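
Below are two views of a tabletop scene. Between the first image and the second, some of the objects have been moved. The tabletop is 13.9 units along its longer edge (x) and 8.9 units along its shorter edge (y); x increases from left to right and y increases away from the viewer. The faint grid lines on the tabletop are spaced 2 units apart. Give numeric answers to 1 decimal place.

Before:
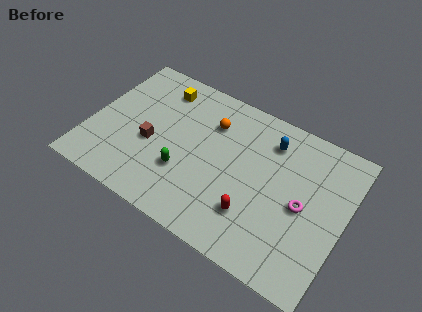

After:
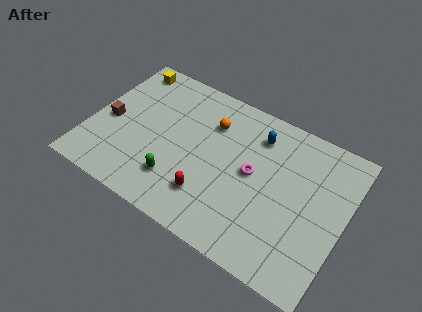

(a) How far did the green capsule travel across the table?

0.8

The green capsule was near (5.4, 2.9) before and (5.1, 2.2) after, so it travelled √(0.3² + 0.7²) ≈ 0.8 units.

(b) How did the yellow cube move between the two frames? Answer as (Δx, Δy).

(-2.0, 0.5)

The yellow cube was at about (3.3, 7.3) and moved to about (1.3, 7.8).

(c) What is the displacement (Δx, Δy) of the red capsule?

(-2.4, -0.2)

The red capsule started near (9.3, 2.4) and ended near (6.9, 2.2).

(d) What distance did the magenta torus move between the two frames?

2.8

The magenta torus was near (11.7, 4.2) before and (8.9, 4.7) after, so it travelled √(2.8² + 0.5²) ≈ 2.8 units.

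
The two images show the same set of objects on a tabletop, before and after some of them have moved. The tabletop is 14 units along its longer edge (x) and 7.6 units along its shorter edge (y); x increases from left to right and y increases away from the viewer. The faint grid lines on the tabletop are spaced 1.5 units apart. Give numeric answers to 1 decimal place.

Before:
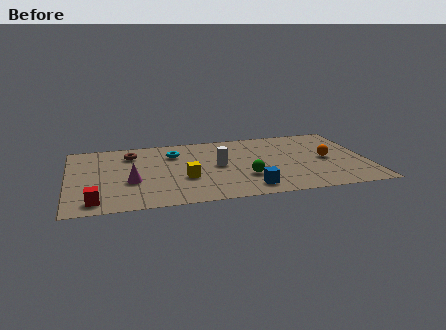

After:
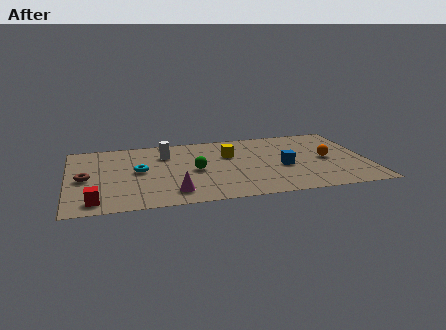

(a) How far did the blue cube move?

2.6

The blue cube was near (8.3, 1.2) before and (10.0, 3.2) after, so it travelled √(1.7² + 2.0²) ≈ 2.6 units.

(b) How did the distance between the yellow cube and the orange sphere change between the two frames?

-2.1

They were about 6.8 units apart before and 4.7 after — 2.1 units closer together.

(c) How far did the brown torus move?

3.2

The brown torus moved from about (3.0, 5.9) to (0.8, 3.6), a distance of √(2.2² + 2.3²) ≈ 3.2.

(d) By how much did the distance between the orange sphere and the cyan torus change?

+1.5

The distance was about 7.3 in the first image and 8.8 in the second, so they moved 1.5 units further apart.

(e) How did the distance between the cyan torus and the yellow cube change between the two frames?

+1.6

They were about 2.8 units apart before and 4.4 after — 1.6 units further apart.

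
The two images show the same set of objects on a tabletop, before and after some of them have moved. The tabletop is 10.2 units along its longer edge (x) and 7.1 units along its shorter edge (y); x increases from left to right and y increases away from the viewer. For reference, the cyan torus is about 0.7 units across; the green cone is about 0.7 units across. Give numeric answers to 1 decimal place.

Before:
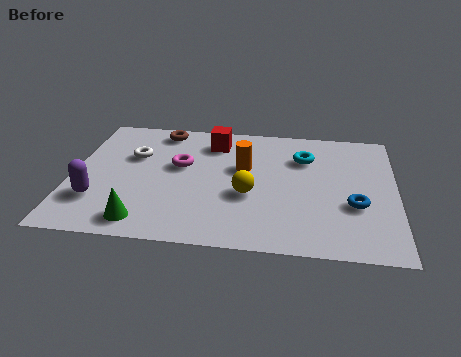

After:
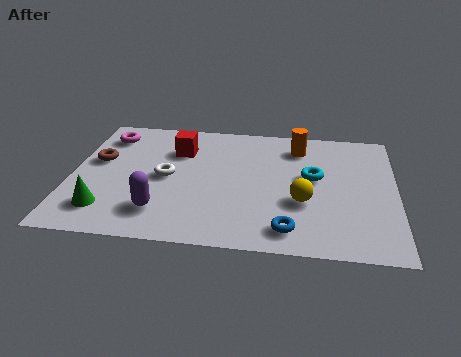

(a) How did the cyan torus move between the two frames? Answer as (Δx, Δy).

(0.3, -1.1)

From the two frames, the cyan torus sits at roughly (7.3, 5.1) before and (7.6, 4.0) after.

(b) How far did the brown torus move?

2.8

From (2.7, 6.2) to (0.8, 4.2), the brown torus covered √(1.9² + 2.0²) ≈ 2.8 units.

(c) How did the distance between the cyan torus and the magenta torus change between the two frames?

+2.8

The distance was about 4.0 in the first image and 6.8 in the second, so they moved 2.8 units further apart.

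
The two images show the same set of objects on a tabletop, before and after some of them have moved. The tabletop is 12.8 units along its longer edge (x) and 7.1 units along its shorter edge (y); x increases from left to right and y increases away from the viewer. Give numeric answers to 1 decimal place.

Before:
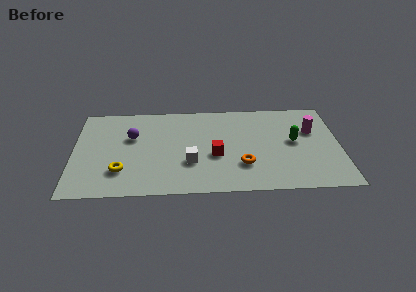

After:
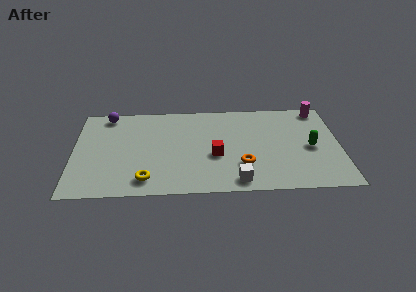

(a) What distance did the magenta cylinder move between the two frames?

1.7

From (11.5, 4.6) to (11.9, 6.3), the magenta cylinder covered √(0.4² + 1.7²) ≈ 1.7 units.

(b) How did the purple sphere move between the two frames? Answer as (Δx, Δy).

(-1.2, 1.8)

The purple sphere started near (2.8, 4.5) and ended near (1.6, 6.3).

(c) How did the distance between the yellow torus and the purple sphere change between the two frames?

+2.8

They were about 2.6 units apart before and 5.4 after — 2.8 units further apart.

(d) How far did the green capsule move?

0.9

From (10.6, 3.8) to (11.4, 3.3), the green capsule covered √(0.8² + 0.5²) ≈ 0.9 units.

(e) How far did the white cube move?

2.7

The white cube moved from about (5.6, 2.4) to (7.8, 0.9), a distance of √(2.2² + 1.5²) ≈ 2.7.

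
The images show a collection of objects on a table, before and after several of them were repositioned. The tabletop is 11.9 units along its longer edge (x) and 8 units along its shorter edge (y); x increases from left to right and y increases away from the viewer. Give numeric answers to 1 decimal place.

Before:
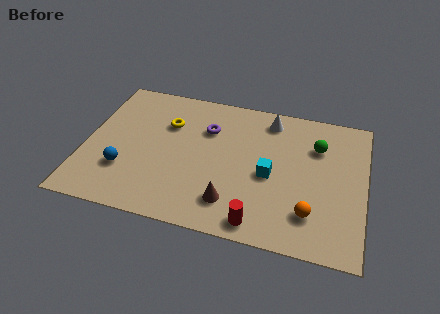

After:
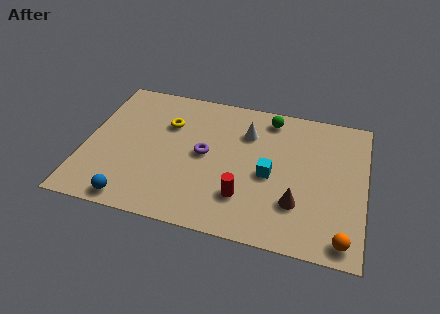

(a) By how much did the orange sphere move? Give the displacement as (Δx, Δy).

(1.4, -1.0)

From the two frames, the orange sphere sits at roughly (9.7, 1.9) before and (11.1, 0.9) after.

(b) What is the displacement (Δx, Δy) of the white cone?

(-0.9, -1.0)

From the two frames, the white cone sits at roughly (7.7, 6.8) before and (6.8, 5.8) after.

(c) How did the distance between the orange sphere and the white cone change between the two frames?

+1.2

Before: roughly 5.3 units apart; after: 6.5. That's 1.2 units further apart.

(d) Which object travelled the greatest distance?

the brown cone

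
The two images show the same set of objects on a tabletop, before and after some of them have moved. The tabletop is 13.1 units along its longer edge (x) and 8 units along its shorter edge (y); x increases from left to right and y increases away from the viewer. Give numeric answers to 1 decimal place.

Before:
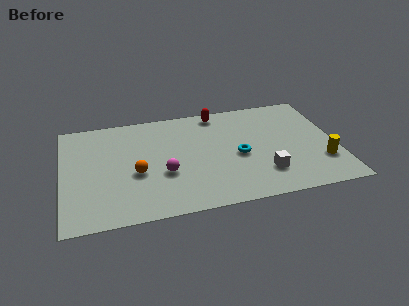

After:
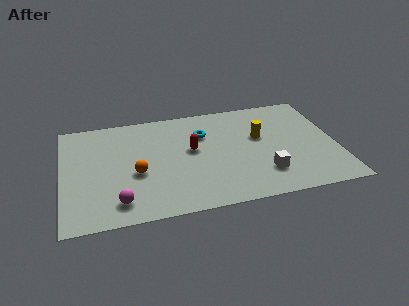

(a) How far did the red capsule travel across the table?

3.0

The red capsule was near (7.6, 7.1) before and (6.2, 4.5) after, so it travelled √(1.4² + 2.6²) ≈ 3.0 units.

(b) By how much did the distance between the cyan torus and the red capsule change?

-2.3

Before: roughly 3.6 units apart; after: 1.3. That's 2.3 units closer together.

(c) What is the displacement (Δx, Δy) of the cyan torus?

(-1.6, 2.0)

The cyan torus started near (8.4, 3.6) and ended near (6.8, 5.6).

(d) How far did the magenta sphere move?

2.7

From (4.8, 3.0) to (2.6, 1.4), the magenta sphere covered √(2.2² + 1.6²) ≈ 2.7 units.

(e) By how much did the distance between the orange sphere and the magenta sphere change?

+0.8

Before: roughly 1.3 units apart; after: 2.1. That's 0.8 units further apart.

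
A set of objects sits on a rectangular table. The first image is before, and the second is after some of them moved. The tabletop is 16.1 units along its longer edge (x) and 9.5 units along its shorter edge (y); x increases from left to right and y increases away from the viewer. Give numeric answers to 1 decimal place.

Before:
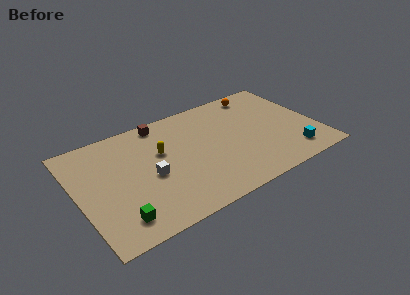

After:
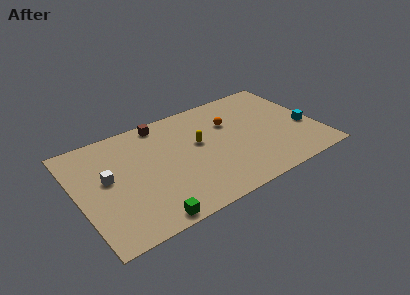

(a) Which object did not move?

the brown cube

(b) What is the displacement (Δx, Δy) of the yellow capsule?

(2.5, -0.4)

The yellow capsule was at about (5.7, 5.9) and moved to about (8.2, 5.5).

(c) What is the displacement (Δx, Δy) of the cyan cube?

(1.3, 2.0)

From the two frames, the cyan cube sits at roughly (14.0, 1.7) before and (15.3, 3.7) after.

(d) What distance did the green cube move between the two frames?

2.0

The green cube moved from about (2.2, 1.7) to (4.0, 0.8), a distance of √(1.8² + 0.9²) ≈ 2.0.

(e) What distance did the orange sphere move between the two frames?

3.1

From (12.9, 8.3) to (10.5, 6.4), the orange sphere covered √(2.4² + 1.9²) ≈ 3.1 units.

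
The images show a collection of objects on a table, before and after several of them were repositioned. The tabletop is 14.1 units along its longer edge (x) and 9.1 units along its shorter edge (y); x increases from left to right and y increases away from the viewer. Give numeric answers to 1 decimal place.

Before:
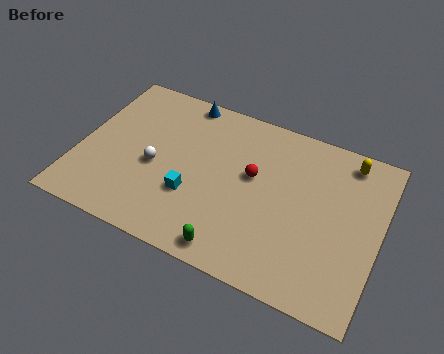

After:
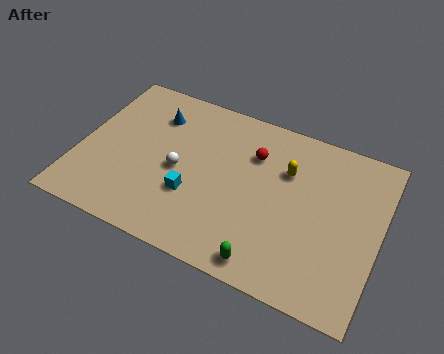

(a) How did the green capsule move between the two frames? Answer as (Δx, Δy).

(1.6, 0.0)

The green capsule started near (7.7, 1.0) and ended near (9.3, 1.0).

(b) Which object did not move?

the cyan cube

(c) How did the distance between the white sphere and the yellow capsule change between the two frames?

-4.2

Before: roughly 9.5 units apart; after: 5.3. That's 4.2 units closer together.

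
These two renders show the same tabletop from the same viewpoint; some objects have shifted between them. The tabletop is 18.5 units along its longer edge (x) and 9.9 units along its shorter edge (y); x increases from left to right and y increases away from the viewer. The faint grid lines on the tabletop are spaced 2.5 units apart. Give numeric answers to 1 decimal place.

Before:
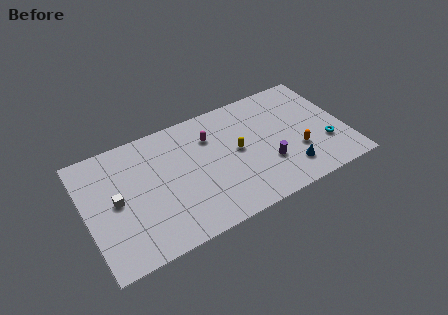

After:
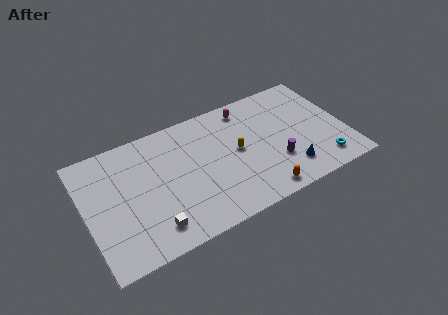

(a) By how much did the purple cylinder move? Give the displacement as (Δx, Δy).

(0.6, -0.1)

The purple cylinder started near (12.7, 3.2) and ended near (13.3, 3.1).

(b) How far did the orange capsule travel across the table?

3.7

The orange capsule was near (14.9, 3.3) before and (11.9, 1.1) after, so it travelled √(3.0² + 2.2²) ≈ 3.7 units.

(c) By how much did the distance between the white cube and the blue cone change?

-2.5

The distance was about 12.3 in the first image and 9.8 in the second, so they moved 2.5 units closer together.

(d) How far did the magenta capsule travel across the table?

3.1

The magenta capsule was near (9.1, 7.2) before and (11.9, 8.5) after, so it travelled √(2.8² + 1.3²) ≈ 3.1 units.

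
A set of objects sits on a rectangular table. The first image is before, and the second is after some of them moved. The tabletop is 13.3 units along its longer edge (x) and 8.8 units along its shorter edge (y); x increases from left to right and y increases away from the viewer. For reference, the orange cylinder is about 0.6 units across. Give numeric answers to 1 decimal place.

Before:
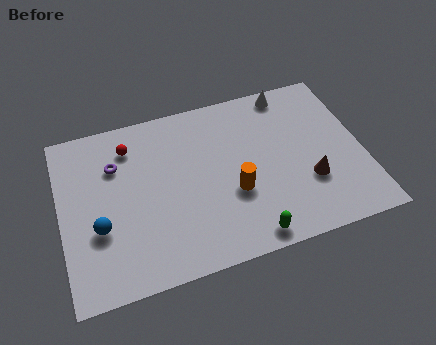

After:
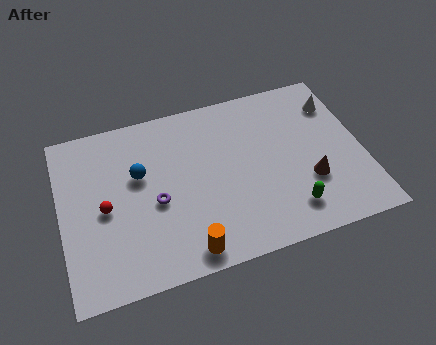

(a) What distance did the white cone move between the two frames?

2.3

The white cone moved from about (10.4, 7.9) to (12.4, 6.7), a distance of √(2.0² + 1.2²) ≈ 2.3.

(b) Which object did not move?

the brown cone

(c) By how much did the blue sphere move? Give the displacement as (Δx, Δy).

(1.9, 2.2)

The blue sphere started near (1.6, 3.2) and ended near (3.5, 5.4).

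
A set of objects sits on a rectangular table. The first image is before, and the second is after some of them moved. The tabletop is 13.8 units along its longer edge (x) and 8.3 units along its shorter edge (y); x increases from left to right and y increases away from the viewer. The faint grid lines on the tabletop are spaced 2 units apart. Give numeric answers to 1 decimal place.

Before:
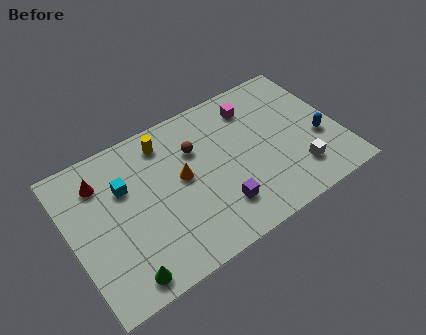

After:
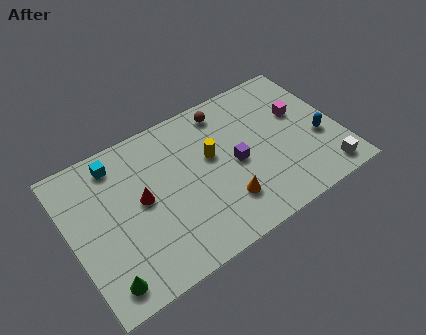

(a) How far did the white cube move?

1.5

The white cube was near (11.3, 1.9) before and (12.6, 1.1) after, so it travelled √(1.3² + 0.8²) ≈ 1.5 units.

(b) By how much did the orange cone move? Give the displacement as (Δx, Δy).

(1.8, -2.4)

The orange cone started near (5.7, 4.5) and ended near (7.5, 2.1).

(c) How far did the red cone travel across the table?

2.7

From (1.8, 6.4) to (3.6, 4.4), the red cone covered √(1.8² + 2.0²) ≈ 2.7 units.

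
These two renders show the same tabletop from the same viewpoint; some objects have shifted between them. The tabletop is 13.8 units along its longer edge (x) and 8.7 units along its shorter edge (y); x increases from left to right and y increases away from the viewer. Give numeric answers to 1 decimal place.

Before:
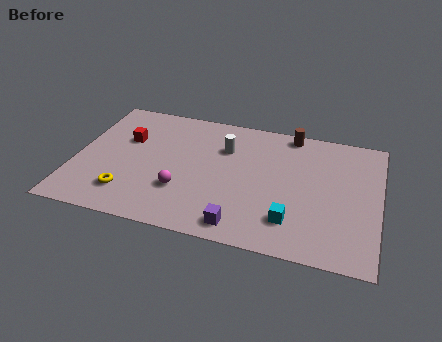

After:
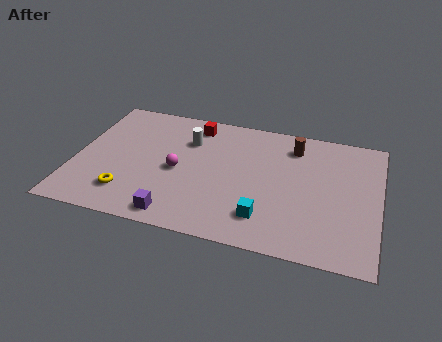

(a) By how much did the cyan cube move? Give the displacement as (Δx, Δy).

(-1.2, -0.1)

From the two frames, the cyan cube sits at roughly (10.0, 2.0) before and (8.8, 1.9) after.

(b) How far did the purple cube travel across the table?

2.9

The purple cube moved from about (7.8, 1.1) to (4.9, 1.0), a distance of √(2.9² + 0.1²) ≈ 2.9.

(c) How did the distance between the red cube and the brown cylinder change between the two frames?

-3.1

Before: roughly 7.7 units apart; after: 4.6. That's 3.1 units closer together.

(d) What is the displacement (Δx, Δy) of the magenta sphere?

(-0.3, 1.3)

From the two frames, the magenta sphere sits at roughly (5.0, 2.7) before and (4.7, 4.0) after.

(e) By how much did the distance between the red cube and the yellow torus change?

+2.4

The distance was about 3.7 in the first image and 6.1 in the second, so they moved 2.4 units further apart.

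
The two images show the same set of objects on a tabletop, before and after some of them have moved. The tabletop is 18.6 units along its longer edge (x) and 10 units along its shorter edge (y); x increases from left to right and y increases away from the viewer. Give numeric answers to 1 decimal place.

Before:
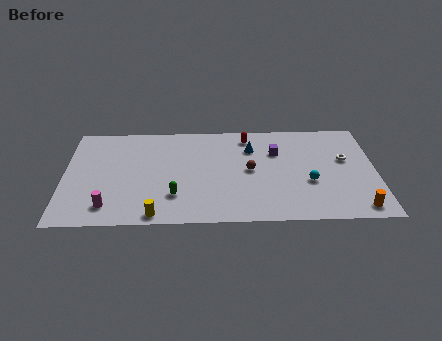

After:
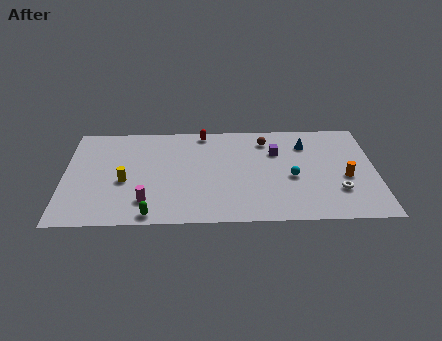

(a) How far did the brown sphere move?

3.2

From (11.1, 5.1) to (12.1, 8.1), the brown sphere covered √(1.0² + 3.0²) ≈ 3.2 units.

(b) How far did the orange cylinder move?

3.1

The orange cylinder moved from about (17.4, 1.2) to (16.8, 4.2), a distance of √(0.6² + 3.0²) ≈ 3.1.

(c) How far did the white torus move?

3.1

From (16.8, 6.0) to (16.3, 2.9), the white torus covered √(0.5² + 3.1²) ≈ 3.1 units.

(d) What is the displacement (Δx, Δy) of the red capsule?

(-2.7, 0.5)

From the two frames, the red capsule sits at roughly (11.0, 8.5) before and (8.3, 9.0) after.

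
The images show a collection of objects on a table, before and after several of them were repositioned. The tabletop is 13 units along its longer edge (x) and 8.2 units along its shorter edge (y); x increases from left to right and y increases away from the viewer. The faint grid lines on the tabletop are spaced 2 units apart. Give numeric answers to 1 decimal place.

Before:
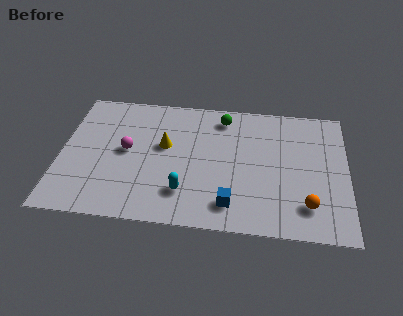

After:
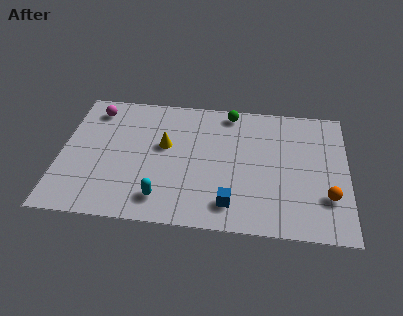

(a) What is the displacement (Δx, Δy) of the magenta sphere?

(-1.6, 2.5)

The magenta sphere started near (3.0, 4.3) and ended near (1.4, 6.8).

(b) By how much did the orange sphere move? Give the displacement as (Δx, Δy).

(0.9, 0.6)

From the two frames, the orange sphere sits at roughly (11.2, 1.8) before and (12.1, 2.4) after.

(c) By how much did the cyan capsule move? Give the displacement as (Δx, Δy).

(-1.0, -0.5)

The cyan capsule was at about (5.7, 2.0) and moved to about (4.7, 1.5).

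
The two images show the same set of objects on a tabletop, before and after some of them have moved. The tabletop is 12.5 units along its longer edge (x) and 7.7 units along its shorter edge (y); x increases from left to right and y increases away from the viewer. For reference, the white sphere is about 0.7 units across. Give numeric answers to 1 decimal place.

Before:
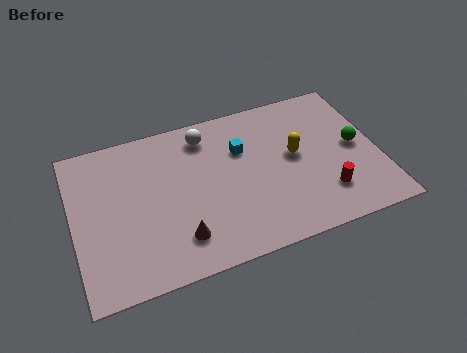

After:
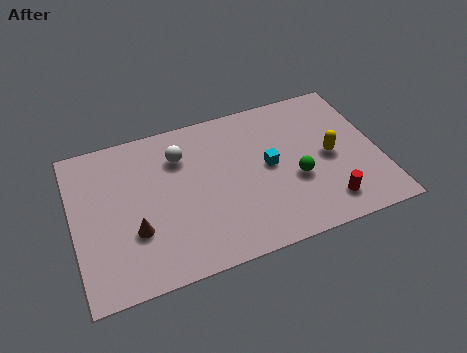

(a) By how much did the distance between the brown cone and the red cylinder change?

+1.8

Before: roughly 6.0 units apart; after: 7.8. That's 1.8 units further apart.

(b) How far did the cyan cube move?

1.6

From (7.0, 5.2) to (8.0, 4.0), the cyan cube covered √(1.0² + 1.2²) ≈ 1.6 units.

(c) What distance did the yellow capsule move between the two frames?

1.5

From (9.1, 4.2) to (10.5, 3.7), the yellow capsule covered √(1.4² + 0.5²) ≈ 1.5 units.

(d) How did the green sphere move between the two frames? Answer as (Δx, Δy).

(-2.6, -0.9)

The green sphere was at about (11.6, 3.9) and moved to about (9.0, 3.0).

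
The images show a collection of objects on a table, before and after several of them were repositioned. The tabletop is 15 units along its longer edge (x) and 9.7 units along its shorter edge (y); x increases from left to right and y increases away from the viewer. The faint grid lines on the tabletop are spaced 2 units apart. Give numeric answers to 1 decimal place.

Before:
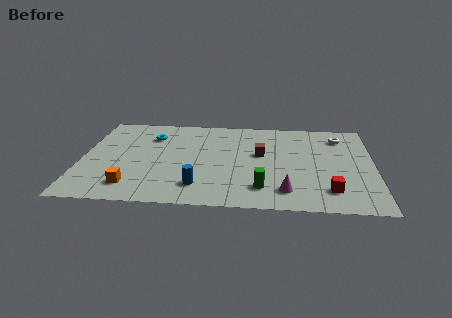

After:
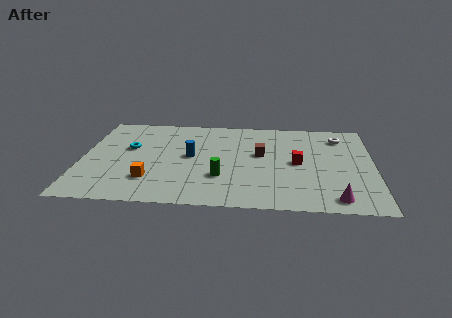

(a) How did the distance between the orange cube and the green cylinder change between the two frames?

-3.0

Before: roughly 6.6 units apart; after: 3.6. That's 3.0 units closer together.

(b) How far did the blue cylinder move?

3.1

The blue cylinder was near (6.1, 2.0) before and (5.6, 5.1) after, so it travelled √(0.5² + 3.1²) ≈ 3.1 units.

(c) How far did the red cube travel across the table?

3.2

From (12.7, 2.0) to (11.1, 4.8), the red cube covered √(1.6² + 2.8²) ≈ 3.2 units.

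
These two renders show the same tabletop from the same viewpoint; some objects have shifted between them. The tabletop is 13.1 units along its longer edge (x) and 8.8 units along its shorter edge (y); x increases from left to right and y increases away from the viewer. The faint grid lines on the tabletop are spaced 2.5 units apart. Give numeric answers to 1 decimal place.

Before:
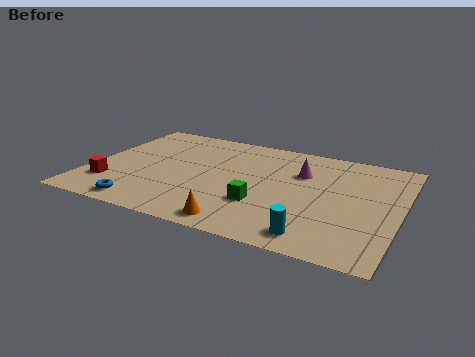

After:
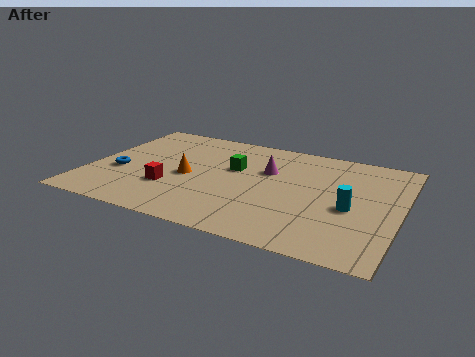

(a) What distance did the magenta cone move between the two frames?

1.4

The magenta cone was near (8.8, 6.0) before and (7.4, 5.7) after, so it travelled √(1.4² + 0.3²) ≈ 1.4 units.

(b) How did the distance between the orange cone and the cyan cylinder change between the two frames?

+3.8

Before: roughly 3.1 units apart; after: 6.9. That's 3.8 units further apart.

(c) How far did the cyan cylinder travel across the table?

2.9

The cyan cylinder moved from about (9.9, 1.2) to (11.1, 3.8), a distance of √(1.2² + 2.6²) ≈ 2.9.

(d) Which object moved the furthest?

the orange cone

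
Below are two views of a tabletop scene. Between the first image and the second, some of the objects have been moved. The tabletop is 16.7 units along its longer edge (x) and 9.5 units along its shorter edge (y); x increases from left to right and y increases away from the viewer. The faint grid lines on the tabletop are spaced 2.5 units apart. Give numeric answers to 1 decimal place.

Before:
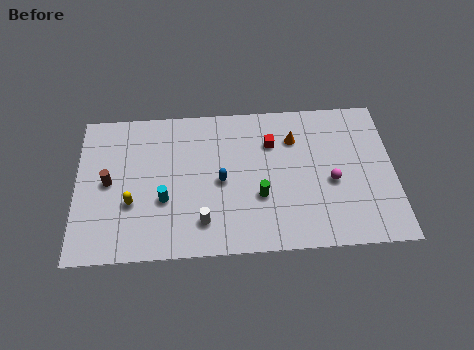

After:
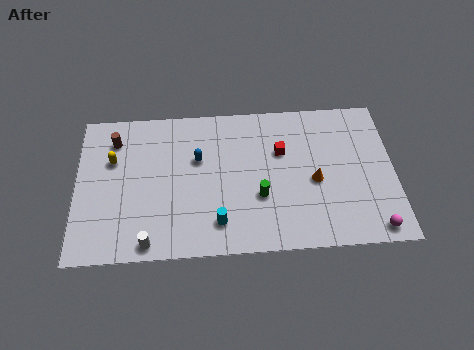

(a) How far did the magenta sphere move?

3.7

The magenta sphere was near (13.4, 4.1) before and (15.5, 1.0) after, so it travelled √(2.1² + 3.1²) ≈ 3.7 units.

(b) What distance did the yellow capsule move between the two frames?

3.0

The yellow capsule was near (2.9, 3.4) before and (1.9, 6.2) after, so it travelled √(1.0² + 2.8²) ≈ 3.0 units.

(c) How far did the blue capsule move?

1.9

From (7.6, 4.5) to (6.4, 6.0), the blue capsule covered √(1.2² + 1.5²) ≈ 1.9 units.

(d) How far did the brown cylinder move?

2.7

The brown cylinder moved from about (1.7, 4.8) to (2.0, 7.5), a distance of √(0.3² + 2.7²) ≈ 2.7.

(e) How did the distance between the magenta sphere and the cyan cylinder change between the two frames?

-0.7

Before: roughly 8.8 units apart; after: 8.1. That's 0.7 units closer together.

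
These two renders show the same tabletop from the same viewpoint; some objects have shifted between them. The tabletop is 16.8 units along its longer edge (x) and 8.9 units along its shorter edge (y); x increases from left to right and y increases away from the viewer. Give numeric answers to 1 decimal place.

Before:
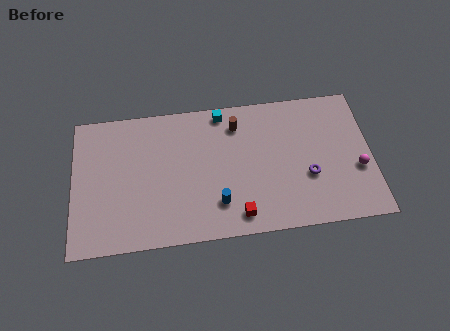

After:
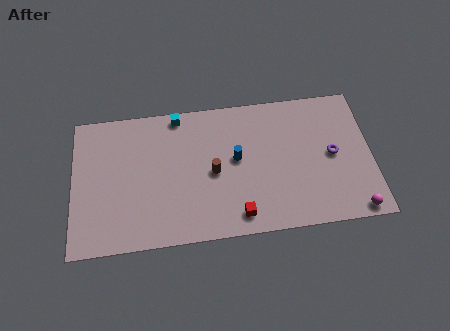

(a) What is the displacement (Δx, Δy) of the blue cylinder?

(1.1, 2.7)

The blue cylinder started near (8.1, 2.2) and ended near (9.2, 4.9).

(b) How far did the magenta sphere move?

2.6

From (16.0, 3.4) to (15.7, 0.8), the magenta sphere covered √(0.3² + 2.6²) ≈ 2.6 units.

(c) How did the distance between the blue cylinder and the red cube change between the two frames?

+2.2

The distance was about 1.4 in the first image and 3.6 in the second, so they moved 2.2 units further apart.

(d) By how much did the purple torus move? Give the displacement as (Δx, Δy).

(1.4, 1.2)

From the two frames, the purple torus sits at roughly (13.2, 3.3) before and (14.6, 4.5) after.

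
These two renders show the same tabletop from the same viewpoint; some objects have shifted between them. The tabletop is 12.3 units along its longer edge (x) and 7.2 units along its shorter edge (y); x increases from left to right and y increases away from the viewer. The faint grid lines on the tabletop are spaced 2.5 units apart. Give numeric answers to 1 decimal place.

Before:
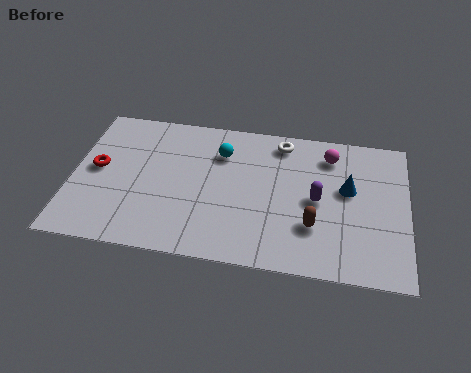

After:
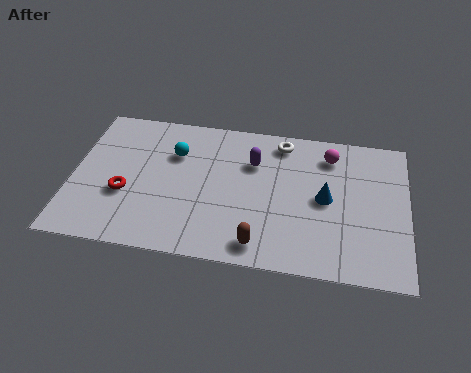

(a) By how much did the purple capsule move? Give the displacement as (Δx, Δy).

(-2.4, 1.5)

The purple capsule was at about (9.0, 3.5) and moved to about (6.6, 5.0).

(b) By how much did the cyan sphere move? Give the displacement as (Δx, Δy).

(-1.7, -0.3)

From the two frames, the cyan sphere sits at roughly (5.4, 5.3) before and (3.7, 5.0) after.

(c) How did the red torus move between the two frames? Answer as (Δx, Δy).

(1.1, -1.1)

The red torus was at about (0.9, 3.8) and moved to about (2.0, 2.7).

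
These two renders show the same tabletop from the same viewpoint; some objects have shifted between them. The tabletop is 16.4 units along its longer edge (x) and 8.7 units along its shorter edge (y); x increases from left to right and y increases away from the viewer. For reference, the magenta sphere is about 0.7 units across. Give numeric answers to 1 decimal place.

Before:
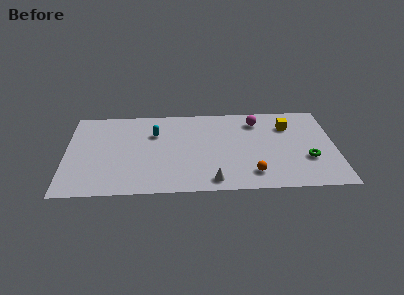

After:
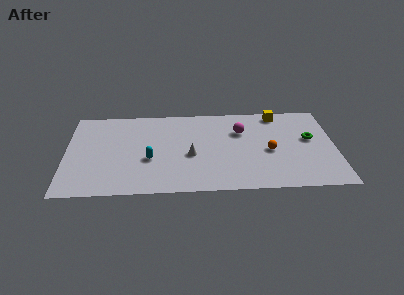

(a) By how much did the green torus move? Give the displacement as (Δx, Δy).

(0.2, 2.0)

From the two frames, the green torus sits at roughly (14.7, 3.0) before and (14.9, 5.0) after.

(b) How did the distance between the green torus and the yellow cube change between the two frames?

-0.3

The distance was about 3.6 in the first image and 3.3 in the second, so they moved 0.3 units closer together.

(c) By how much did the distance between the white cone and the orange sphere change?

+2.3

Before: roughly 2.5 units apart; after: 4.8. That's 2.3 units further apart.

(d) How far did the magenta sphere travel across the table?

1.4

From (11.7, 7.0) to (10.7, 6.0), the magenta sphere covered √(1.0² + 1.0²) ≈ 1.4 units.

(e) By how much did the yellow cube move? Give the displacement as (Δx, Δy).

(-0.6, 1.3)

The yellow cube started near (13.6, 6.4) and ended near (13.0, 7.7).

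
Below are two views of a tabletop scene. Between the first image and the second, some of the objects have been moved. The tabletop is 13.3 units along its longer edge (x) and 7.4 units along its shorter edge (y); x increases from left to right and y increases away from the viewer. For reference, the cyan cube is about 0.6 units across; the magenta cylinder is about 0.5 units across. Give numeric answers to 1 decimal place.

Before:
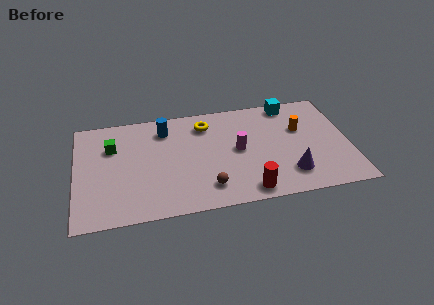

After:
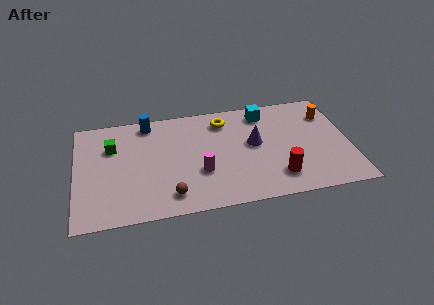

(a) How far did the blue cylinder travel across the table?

1.0

The blue cylinder was near (4.4, 5.9) before and (3.6, 6.5) after, so it travelled √(0.8² + 0.6²) ≈ 1.0 units.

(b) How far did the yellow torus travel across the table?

0.9

The yellow torus was near (6.4, 5.9) before and (7.3, 6.0) after, so it travelled √(0.9² + 0.1²) ≈ 0.9 units.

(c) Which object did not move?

the green cube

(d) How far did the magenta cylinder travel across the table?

2.2

The magenta cylinder was near (7.9, 3.8) before and (6.0, 2.6) after, so it travelled √(1.9² + 1.2²) ≈ 2.2 units.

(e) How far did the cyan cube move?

1.4

The cyan cube moved from about (10.6, 6.6) to (9.3, 6.2), a distance of √(1.3² + 0.4²) ≈ 1.4.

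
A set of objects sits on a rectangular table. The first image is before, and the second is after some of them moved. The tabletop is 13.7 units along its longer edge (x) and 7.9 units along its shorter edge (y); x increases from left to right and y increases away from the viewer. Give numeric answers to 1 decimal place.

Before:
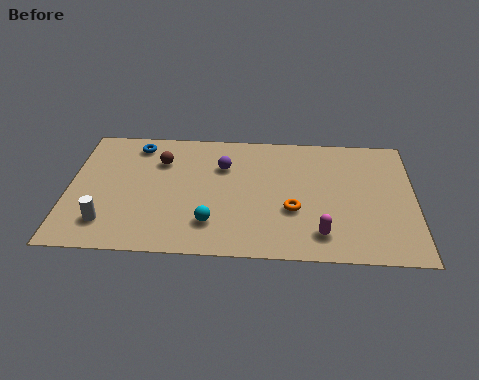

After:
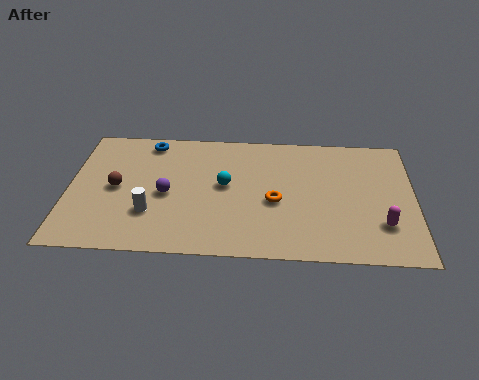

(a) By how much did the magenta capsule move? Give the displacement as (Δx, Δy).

(2.4, 0.7)

From the two frames, the magenta capsule sits at roughly (10.0, 1.5) before and (12.4, 2.2) after.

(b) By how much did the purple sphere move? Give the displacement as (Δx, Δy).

(-2.2, -1.9)

From the two frames, the purple sphere sits at roughly (6.1, 5.5) before and (3.9, 3.6) after.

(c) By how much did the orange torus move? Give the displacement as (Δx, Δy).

(-0.7, 0.5)

From the two frames, the orange torus sits at roughly (8.9, 2.9) before and (8.2, 3.4) after.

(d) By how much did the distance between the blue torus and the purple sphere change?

-0.3

The distance was about 3.7 in the first image and 3.4 in the second, so they moved 0.3 units closer together.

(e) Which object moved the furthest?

the purple sphere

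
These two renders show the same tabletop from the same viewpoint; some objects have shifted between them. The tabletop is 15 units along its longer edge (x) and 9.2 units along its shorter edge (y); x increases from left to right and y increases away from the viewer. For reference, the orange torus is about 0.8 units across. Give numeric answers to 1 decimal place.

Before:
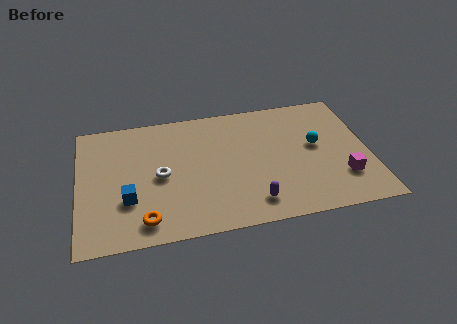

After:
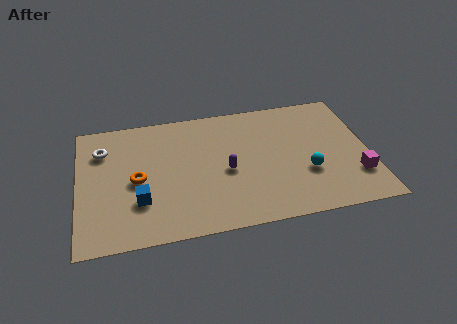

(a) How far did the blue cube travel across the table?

0.6

From (2.5, 3.0) to (3.1, 2.8), the blue cube covered √(0.6² + 0.2²) ≈ 0.6 units.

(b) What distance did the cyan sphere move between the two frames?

2.0

From (12.3, 5.1) to (11.7, 3.2), the cyan sphere covered √(0.6² + 1.9²) ≈ 2.0 units.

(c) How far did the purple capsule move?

2.8

The purple capsule moved from about (8.8, 1.6) to (7.6, 4.1), a distance of √(1.2² + 2.5²) ≈ 2.8.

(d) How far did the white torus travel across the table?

3.8

The white torus was near (4.2, 4.4) before and (1.3, 6.8) after, so it travelled √(2.9² + 2.4²) ≈ 3.8 units.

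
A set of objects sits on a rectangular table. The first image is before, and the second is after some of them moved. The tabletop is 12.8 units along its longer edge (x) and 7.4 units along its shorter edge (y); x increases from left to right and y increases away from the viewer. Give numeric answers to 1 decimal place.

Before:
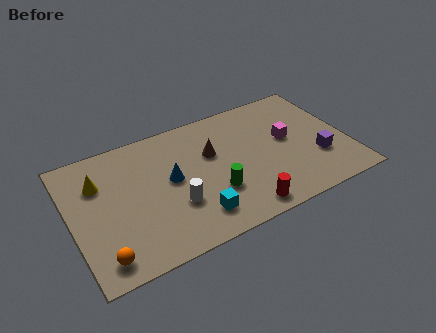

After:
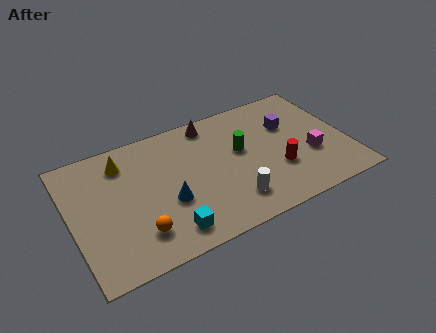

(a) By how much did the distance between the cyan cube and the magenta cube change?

+1.7

They were about 5.4 units apart before and 7.1 after — 1.7 units further apart.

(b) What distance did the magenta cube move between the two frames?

1.7

The magenta cube moved from about (10.1, 4.1) to (11.0, 2.7), a distance of √(0.9² + 1.4²) ≈ 1.7.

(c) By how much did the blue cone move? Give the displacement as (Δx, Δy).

(-0.3, -1.2)

The blue cone was at about (4.6, 4.0) and moved to about (4.3, 2.8).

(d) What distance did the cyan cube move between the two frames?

1.3

From (5.4, 1.5) to (4.1, 1.2), the cyan cube covered √(1.3² + 0.3²) ≈ 1.3 units.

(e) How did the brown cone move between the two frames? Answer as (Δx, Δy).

(0.2, 1.8)

The brown cone started near (6.6, 4.7) and ended near (6.8, 6.5).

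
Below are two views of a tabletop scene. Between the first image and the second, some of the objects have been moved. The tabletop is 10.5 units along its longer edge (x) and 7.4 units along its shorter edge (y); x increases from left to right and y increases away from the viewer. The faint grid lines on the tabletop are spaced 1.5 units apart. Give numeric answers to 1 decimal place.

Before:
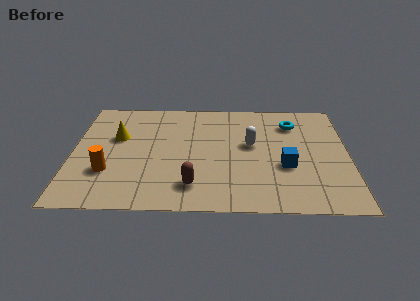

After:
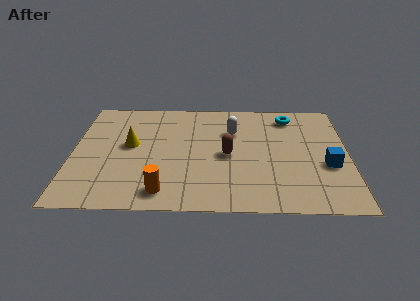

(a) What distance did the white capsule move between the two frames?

1.1

The white capsule moved from about (6.8, 4.2) to (6.1, 5.1), a distance of √(0.7² + 0.9²) ≈ 1.1.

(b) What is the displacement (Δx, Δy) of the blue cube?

(1.6, 0.1)

From the two frames, the blue cube sits at roughly (8.1, 2.8) before and (9.7, 2.9) after.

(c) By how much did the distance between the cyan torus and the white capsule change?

+0.3

Before: roughly 2.2 units apart; after: 2.5. That's 0.3 units further apart.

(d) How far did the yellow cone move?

0.7

From (1.7, 4.6) to (2.2, 4.1), the yellow cone covered √(0.5² + 0.5²) ≈ 0.7 units.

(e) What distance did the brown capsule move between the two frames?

2.4

From (4.6, 1.5) to (5.9, 3.5), the brown capsule covered √(1.3² + 2.0²) ≈ 2.4 units.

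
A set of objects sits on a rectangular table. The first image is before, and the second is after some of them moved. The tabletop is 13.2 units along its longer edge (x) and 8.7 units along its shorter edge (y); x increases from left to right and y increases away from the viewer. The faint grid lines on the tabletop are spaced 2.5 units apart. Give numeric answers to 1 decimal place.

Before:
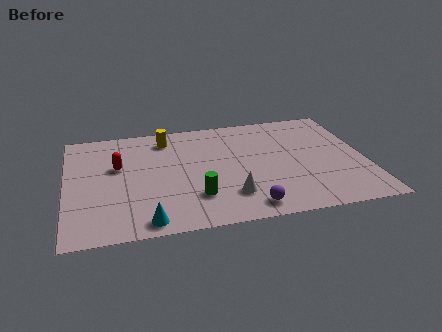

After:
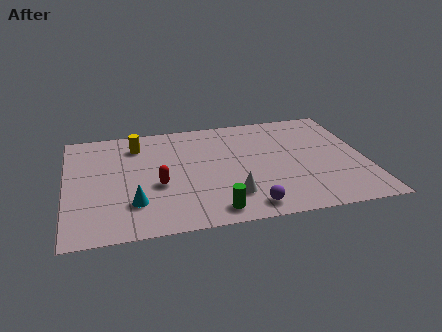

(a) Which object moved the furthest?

the red capsule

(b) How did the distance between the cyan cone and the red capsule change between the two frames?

-2.9

Before: roughly 4.5 units apart; after: 1.6. That's 2.9 units closer together.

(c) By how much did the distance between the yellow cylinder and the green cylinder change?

+1.6

They were about 5.0 units apart before and 6.6 after — 1.6 units further apart.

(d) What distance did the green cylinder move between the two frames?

1.4

The green cylinder moved from about (5.6, 2.3) to (6.3, 1.1), a distance of √(0.7² + 1.2²) ≈ 1.4.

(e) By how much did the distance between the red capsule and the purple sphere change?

-2.4

The distance was about 6.9 in the first image and 4.5 in the second, so they moved 2.4 units closer together.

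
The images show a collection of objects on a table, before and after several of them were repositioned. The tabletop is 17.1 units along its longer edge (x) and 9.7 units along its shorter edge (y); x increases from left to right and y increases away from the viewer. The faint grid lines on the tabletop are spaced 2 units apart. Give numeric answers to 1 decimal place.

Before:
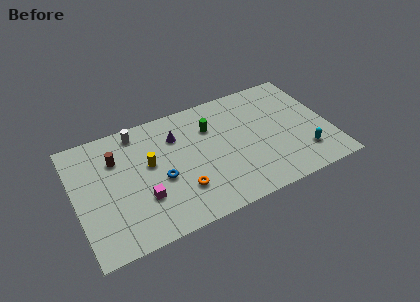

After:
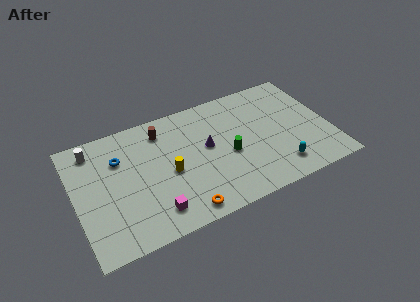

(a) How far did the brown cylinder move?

3.4

The brown cylinder was near (2.9, 6.9) before and (6.1, 7.9) after, so it travelled √(3.2² + 1.0²) ≈ 3.4 units.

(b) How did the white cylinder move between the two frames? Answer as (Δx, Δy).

(-3.0, -0.3)

The white cylinder started near (4.5, 8.5) and ended near (1.5, 8.2).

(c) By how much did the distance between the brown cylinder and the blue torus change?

-0.7

Before: roughly 3.9 units apart; after: 3.2. That's 0.7 units closer together.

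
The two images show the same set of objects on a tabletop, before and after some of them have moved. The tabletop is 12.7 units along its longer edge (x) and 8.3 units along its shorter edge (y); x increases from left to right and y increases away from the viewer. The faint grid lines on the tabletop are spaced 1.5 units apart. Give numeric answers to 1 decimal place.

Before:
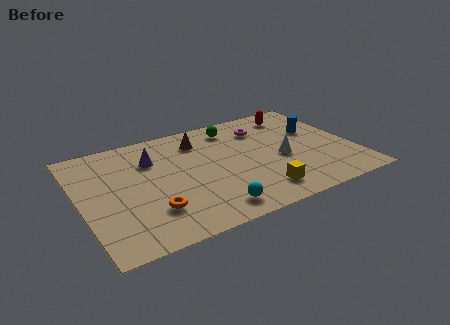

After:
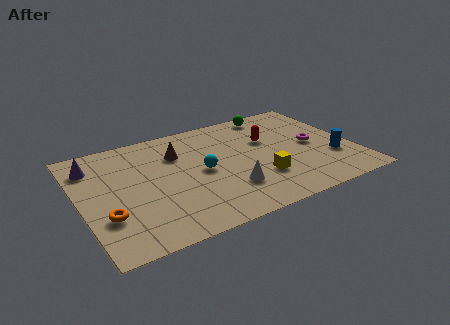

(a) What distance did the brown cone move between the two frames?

1.3

The brown cone moved from about (5.8, 6.5) to (4.7, 5.9), a distance of √(1.1² + 0.6²) ≈ 1.3.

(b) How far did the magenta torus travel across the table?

3.0

From (8.8, 6.3) to (10.9, 4.1), the magenta torus covered √(2.1² + 2.2²) ≈ 3.0 units.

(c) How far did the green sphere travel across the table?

2.1

The green sphere was near (7.5, 6.9) before and (9.5, 7.4) after, so it travelled √(2.0² + 0.5²) ≈ 2.1 units.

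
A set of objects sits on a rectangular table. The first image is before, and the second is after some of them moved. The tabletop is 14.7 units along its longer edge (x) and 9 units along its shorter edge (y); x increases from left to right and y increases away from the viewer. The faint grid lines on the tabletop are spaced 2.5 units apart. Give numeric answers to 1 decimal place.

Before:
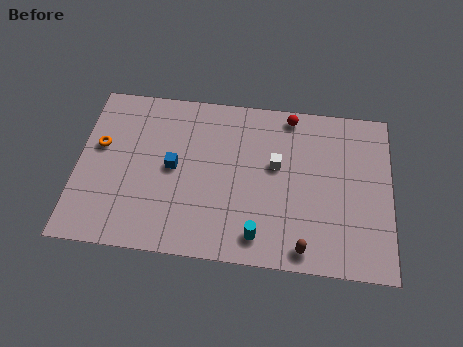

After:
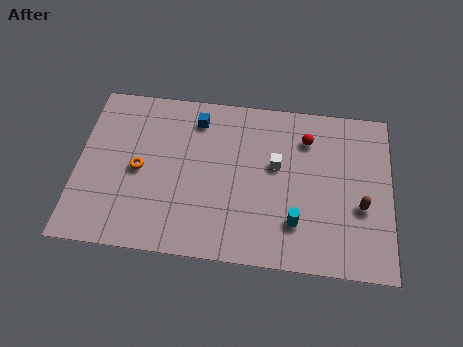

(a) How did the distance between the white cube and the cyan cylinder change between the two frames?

-0.8

Before: roughly 4.0 units apart; after: 3.2. That's 0.8 units closer together.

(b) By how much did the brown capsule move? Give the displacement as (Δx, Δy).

(2.6, 2.5)

The brown capsule was at about (10.7, 1.0) and moved to about (13.3, 3.5).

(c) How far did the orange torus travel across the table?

2.2

The orange torus was near (1.0, 5.4) before and (2.9, 4.3) after, so it travelled √(1.9² + 1.1²) ≈ 2.2 units.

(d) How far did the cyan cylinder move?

1.9

The cyan cylinder moved from about (8.6, 1.4) to (10.3, 2.3), a distance of √(1.7² + 0.9²) ≈ 1.9.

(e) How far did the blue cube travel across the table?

3.0

The blue cube moved from about (4.5, 4.6) to (5.5, 7.4), a distance of √(1.0² + 2.8²) ≈ 3.0.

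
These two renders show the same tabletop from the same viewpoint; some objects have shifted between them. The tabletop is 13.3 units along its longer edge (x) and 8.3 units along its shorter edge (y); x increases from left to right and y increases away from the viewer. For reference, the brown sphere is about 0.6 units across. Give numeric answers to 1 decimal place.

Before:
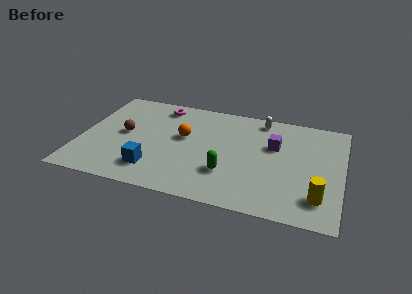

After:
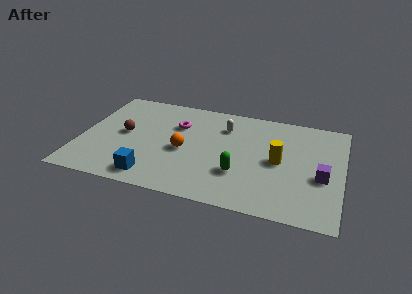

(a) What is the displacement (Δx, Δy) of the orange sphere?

(0.1, -1.1)

The orange sphere started near (5.2, 4.8) and ended near (5.3, 3.7).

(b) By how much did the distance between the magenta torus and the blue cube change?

-0.7

Before: roughly 5.3 units apart; after: 4.6. That's 0.7 units closer together.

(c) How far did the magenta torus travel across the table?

1.7

From (3.8, 7.1) to (4.8, 5.7), the magenta torus covered √(1.0² + 1.4²) ≈ 1.7 units.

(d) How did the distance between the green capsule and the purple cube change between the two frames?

+0.6

They were about 3.6 units apart before and 4.2 after — 0.6 units further apart.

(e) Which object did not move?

the brown sphere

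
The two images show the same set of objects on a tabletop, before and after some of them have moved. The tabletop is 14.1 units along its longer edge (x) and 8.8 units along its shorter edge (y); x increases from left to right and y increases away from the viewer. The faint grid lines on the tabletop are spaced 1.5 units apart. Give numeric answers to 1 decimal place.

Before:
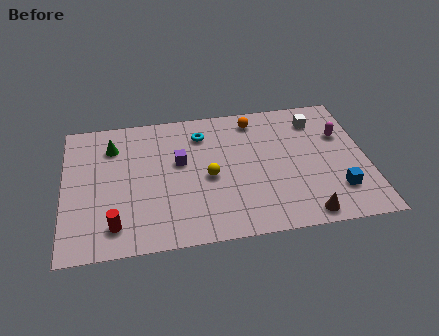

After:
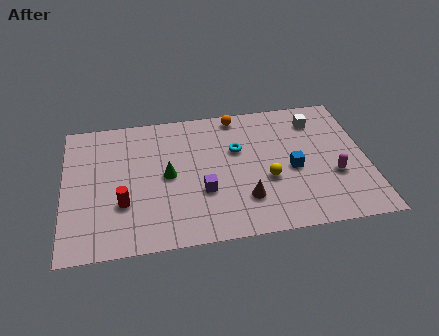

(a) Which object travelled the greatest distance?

the green cone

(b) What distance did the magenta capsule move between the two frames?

2.6

The magenta capsule moved from about (13.0, 5.8) to (12.5, 3.2), a distance of √(0.5² + 2.6²) ≈ 2.6.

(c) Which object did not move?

the white cube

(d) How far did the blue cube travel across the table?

2.6

The blue cube was near (12.6, 2.2) before and (10.6, 3.9) after, so it travelled √(2.0² + 1.7²) ≈ 2.6 units.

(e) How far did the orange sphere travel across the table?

0.9

The orange sphere moved from about (9.0, 7.5) to (8.2, 7.9), a distance of √(0.8² + 0.4²) ≈ 0.9.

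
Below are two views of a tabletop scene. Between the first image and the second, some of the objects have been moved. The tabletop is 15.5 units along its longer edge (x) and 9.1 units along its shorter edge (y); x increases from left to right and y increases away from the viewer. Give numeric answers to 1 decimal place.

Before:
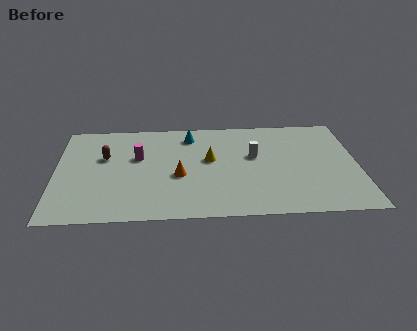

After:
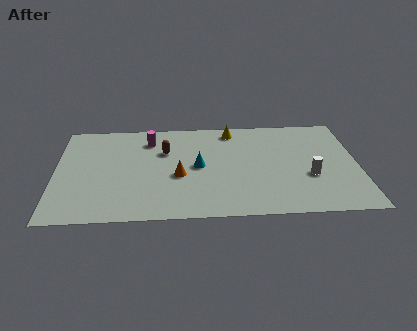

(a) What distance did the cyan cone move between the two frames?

2.9

From (6.9, 7.5) to (7.3, 4.6), the cyan cone covered √(0.4² + 2.9²) ≈ 2.9 units.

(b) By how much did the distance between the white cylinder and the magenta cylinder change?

+3.0

The distance was about 6.0 in the first image and 9.0 in the second, so they moved 3.0 units further apart.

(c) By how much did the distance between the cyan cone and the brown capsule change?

-2.5

The distance was about 4.8 in the first image and 2.3 in the second, so they moved 2.5 units closer together.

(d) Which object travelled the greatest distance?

the white cylinder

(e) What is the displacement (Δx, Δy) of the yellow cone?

(1.2, 2.7)

From the two frames, the yellow cone sits at roughly (7.9, 5.2) before and (9.1, 7.9) after.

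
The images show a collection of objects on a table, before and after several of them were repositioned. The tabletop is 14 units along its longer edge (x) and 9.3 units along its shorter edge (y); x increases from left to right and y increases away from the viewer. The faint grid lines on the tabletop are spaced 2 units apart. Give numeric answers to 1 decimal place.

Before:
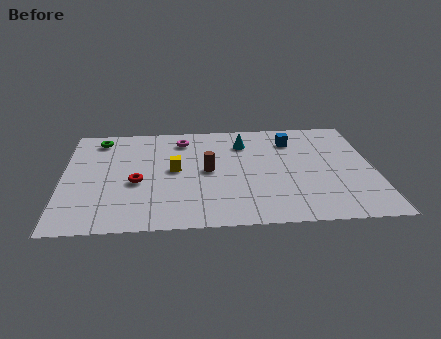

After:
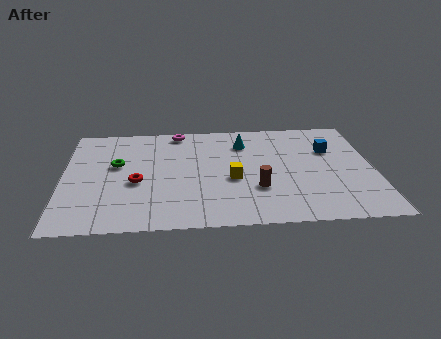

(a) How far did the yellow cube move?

2.8

The yellow cube moved from about (5.0, 4.9) to (7.6, 3.9), a distance of √(2.6² + 1.0²) ≈ 2.8.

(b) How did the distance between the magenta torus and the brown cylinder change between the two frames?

+3.3

Before: roughly 3.1 units apart; after: 6.4. That's 3.3 units further apart.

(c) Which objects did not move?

the cyan cone and the red torus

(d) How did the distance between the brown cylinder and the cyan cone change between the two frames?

+1.2

Before: roughly 2.9 units apart; after: 4.1. That's 1.2 units further apart.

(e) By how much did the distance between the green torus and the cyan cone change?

-0.6

The distance was about 6.6 in the first image and 6.0 in the second, so they moved 0.6 units closer together.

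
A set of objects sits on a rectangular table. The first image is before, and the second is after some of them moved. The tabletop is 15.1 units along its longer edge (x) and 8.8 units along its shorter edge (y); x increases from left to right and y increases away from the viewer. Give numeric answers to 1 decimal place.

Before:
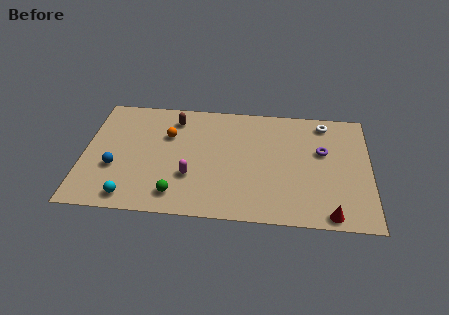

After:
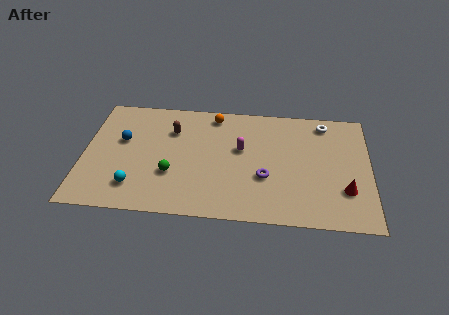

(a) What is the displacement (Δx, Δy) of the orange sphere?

(2.4, 1.8)

The orange sphere was at about (4.4, 5.9) and moved to about (6.8, 7.7).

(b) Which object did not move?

the white torus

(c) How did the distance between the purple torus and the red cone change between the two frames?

-0.4

Before: roughly 4.6 units apart; after: 4.2. That's 0.4 units closer together.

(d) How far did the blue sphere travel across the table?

2.1

From (1.7, 3.2) to (2.0, 5.3), the blue sphere covered √(0.3² + 2.1²) ≈ 2.1 units.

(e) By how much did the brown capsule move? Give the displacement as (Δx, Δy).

(-0.1, -0.9)

The brown capsule was at about (4.7, 7.2) and moved to about (4.6, 6.3).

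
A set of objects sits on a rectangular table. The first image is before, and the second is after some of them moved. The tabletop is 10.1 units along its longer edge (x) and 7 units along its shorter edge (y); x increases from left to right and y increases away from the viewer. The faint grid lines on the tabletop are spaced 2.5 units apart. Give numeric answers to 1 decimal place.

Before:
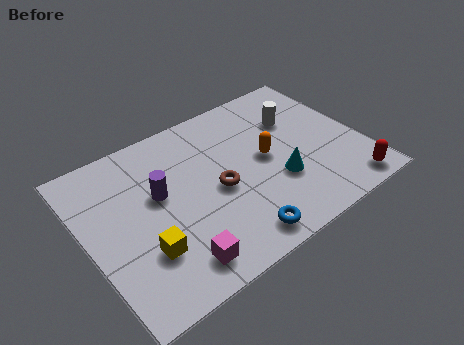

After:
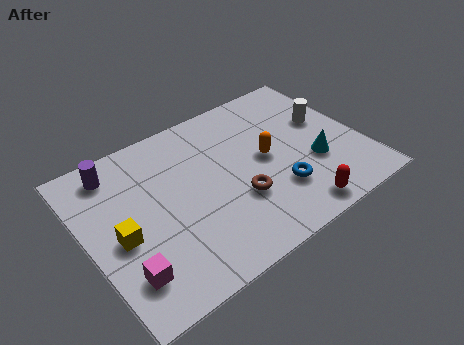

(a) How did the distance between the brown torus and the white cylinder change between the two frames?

+0.4

They were about 3.7 units apart before and 4.1 after — 0.4 units further apart.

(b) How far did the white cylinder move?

1.2

The white cylinder moved from about (8.0, 4.8) to (9.0, 4.2), a distance of √(1.0² + 0.6²) ≈ 1.2.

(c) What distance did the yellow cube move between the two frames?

1.2

The yellow cube was near (1.8, 2.1) before and (1.1, 3.1) after, so it travelled √(0.7² + 1.0²) ≈ 1.2 units.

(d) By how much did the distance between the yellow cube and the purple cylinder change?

+0.6

Before: roughly 2.2 units apart; after: 2.8. That's 0.6 units further apart.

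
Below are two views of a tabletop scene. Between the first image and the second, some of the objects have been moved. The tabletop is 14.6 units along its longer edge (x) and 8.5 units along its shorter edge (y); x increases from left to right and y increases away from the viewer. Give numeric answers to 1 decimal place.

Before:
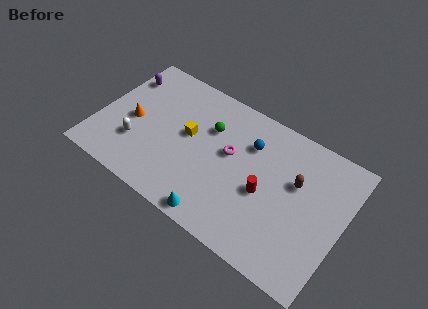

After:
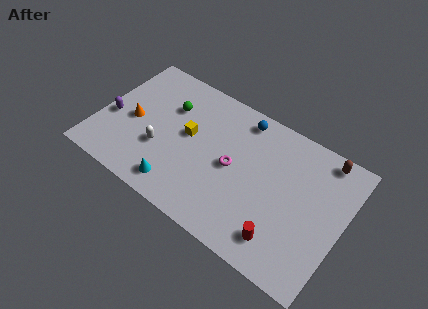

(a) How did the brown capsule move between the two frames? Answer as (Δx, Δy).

(1.3, 2.3)

From the two frames, the brown capsule sits at roughly (11.7, 5.3) before and (13.0, 7.6) after.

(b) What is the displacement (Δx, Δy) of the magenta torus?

(0.3, -0.7)

The magenta torus started near (7.8, 4.9) and ended near (8.1, 4.2).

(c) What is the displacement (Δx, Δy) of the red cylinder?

(1.4, -2.1)

The red cylinder started near (10.1, 3.7) and ended near (11.5, 1.6).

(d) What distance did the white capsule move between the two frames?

1.5

The white capsule moved from about (2.5, 2.6) to (3.9, 3.0), a distance of √(1.4² + 0.4²) ≈ 1.5.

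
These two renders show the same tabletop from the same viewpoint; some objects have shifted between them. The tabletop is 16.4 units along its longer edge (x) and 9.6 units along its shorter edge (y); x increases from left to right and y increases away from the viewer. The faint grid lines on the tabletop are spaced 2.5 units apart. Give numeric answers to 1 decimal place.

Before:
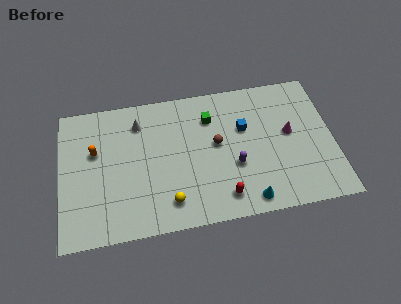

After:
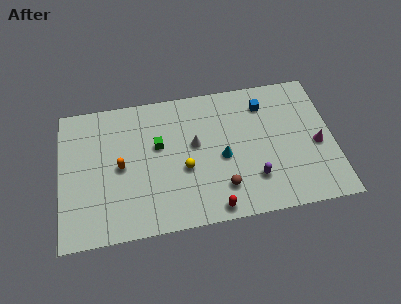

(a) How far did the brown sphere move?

3.1

From (9.4, 5.3) to (9.6, 2.2), the brown sphere covered √(0.2² + 3.1²) ≈ 3.1 units.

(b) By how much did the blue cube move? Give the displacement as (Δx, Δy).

(1.3, 1.5)

From the two frames, the blue cube sits at roughly (11.1, 6.1) before and (12.4, 7.6) after.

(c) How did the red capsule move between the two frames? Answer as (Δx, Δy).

(-0.6, -0.7)

From the two frames, the red capsule sits at roughly (9.6, 1.6) before and (9.0, 0.9) after.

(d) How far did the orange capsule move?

2.0

The orange capsule moved from about (2.1, 6.0) to (3.6, 4.7), a distance of √(1.5² + 1.3²) ≈ 2.0.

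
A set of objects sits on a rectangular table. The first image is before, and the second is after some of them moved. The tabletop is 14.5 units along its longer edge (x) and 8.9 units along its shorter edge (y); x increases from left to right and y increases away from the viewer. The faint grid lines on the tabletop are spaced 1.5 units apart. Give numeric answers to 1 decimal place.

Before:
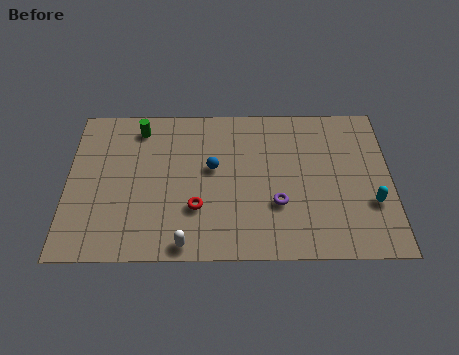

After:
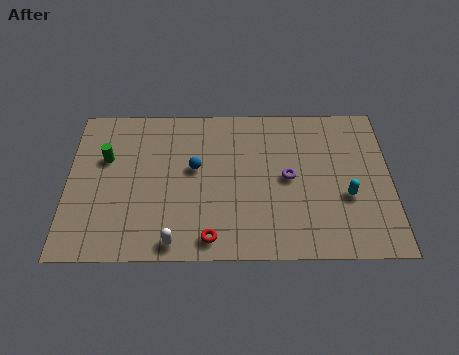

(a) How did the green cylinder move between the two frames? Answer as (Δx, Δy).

(-1.5, -1.8)

From the two frames, the green cylinder sits at roughly (3.2, 7.5) before and (1.7, 5.7) after.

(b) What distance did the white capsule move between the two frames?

0.5

From (5.3, 0.8) to (4.8, 0.9), the white capsule covered √(0.5² + 0.1²) ≈ 0.5 units.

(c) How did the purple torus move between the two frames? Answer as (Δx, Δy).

(0.5, 1.5)

The purple torus started near (9.4, 3.0) and ended near (9.9, 4.5).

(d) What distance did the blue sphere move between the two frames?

0.8

The blue sphere was near (6.5, 5.1) before and (5.7, 5.1) after, so it travelled √(0.8² + 0.0²) ≈ 0.8 units.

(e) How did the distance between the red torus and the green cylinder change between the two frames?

+1.2

They were about 5.4 units apart before and 6.6 after — 1.2 units further apart.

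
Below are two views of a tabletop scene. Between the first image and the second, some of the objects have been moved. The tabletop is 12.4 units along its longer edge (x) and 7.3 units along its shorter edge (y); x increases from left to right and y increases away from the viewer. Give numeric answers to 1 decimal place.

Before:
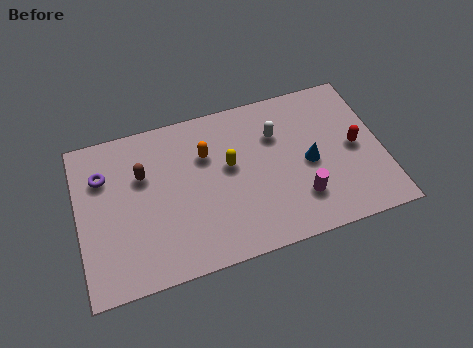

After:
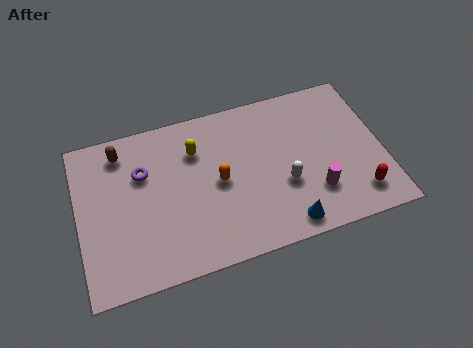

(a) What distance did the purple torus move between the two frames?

1.6

From (1.1, 5.2) to (2.7, 4.9), the purple torus covered √(1.6² + 0.3²) ≈ 1.6 units.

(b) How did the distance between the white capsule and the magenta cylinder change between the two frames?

-1.9

They were about 3.3 units apart before and 1.4 after — 1.9 units closer together.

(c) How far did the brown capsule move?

1.5

The brown capsule was near (2.7, 4.8) before and (1.9, 6.1) after, so it travelled √(0.8² + 1.3²) ≈ 1.5 units.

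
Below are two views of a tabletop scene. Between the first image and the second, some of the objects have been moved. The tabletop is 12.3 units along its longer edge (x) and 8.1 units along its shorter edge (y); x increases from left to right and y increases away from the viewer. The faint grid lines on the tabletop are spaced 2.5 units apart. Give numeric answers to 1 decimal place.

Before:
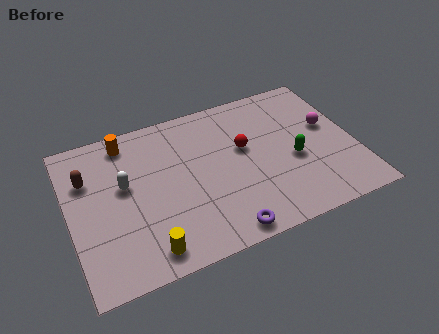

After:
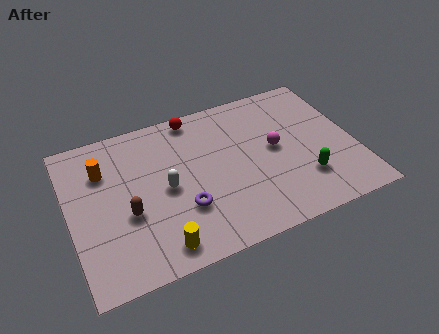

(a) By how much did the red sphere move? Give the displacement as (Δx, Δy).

(-1.9, 2.5)

From the two frames, the red sphere sits at roughly (7.6, 4.8) before and (5.7, 7.3) after.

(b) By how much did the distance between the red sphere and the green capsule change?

+4.2

They were about 2.4 units apart before and 6.6 after — 4.2 units further apart.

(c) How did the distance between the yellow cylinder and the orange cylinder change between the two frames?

-0.8

The distance was about 5.9 in the first image and 5.1 in the second, so they moved 0.8 units closer together.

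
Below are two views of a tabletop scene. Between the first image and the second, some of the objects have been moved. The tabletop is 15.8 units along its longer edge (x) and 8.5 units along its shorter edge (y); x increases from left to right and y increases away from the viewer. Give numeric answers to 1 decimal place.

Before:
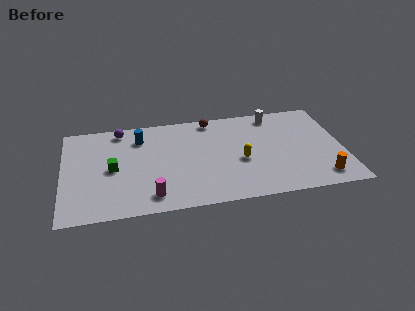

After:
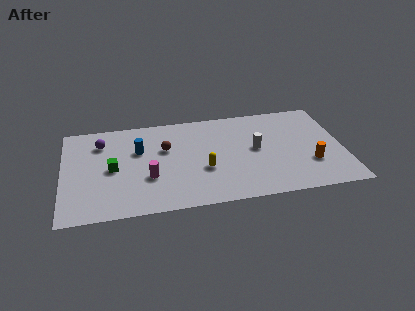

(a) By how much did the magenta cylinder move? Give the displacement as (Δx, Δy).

(-0.1, 1.6)

The magenta cylinder started near (4.9, 1.4) and ended near (4.8, 3.0).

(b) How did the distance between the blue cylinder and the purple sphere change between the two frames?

+0.9

They were about 1.4 units apart before and 2.3 after — 0.9 units further apart.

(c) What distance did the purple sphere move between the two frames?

1.5

The purple sphere was near (3.3, 7.5) before and (2.2, 6.5) after, so it travelled √(1.1² + 1.0²) ≈ 1.5 units.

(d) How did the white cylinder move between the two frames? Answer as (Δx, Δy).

(-1.2, -2.9)

The white cylinder started near (12.1, 7.4) and ended near (10.9, 4.5).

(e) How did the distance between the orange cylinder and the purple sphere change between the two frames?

-0.4

The distance was about 12.7 in the first image and 12.3 in the second, so they moved 0.4 units closer together.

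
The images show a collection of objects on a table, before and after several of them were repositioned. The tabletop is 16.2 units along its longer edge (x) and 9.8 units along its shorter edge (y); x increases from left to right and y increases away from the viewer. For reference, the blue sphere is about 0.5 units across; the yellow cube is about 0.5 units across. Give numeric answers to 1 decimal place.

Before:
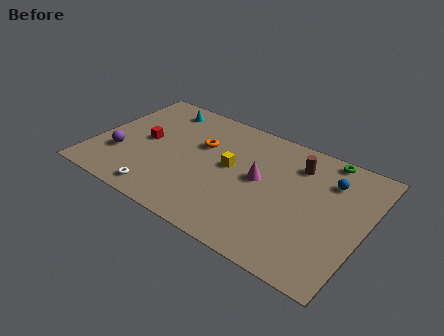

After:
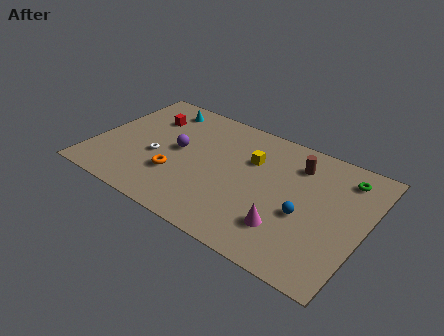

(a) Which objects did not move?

the brown cylinder and the cyan cone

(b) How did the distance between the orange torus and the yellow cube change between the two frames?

+3.1

They were about 2.2 units apart before and 5.3 after — 3.1 units further apart.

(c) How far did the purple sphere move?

3.8

The purple sphere was near (1.7, 3.1) before and (4.9, 5.2) after, so it travelled √(3.2² + 2.1²) ≈ 3.8 units.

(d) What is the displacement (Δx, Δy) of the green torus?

(1.3, -1.0)

The green torus started near (13.3, 9.0) and ended near (14.6, 8.0).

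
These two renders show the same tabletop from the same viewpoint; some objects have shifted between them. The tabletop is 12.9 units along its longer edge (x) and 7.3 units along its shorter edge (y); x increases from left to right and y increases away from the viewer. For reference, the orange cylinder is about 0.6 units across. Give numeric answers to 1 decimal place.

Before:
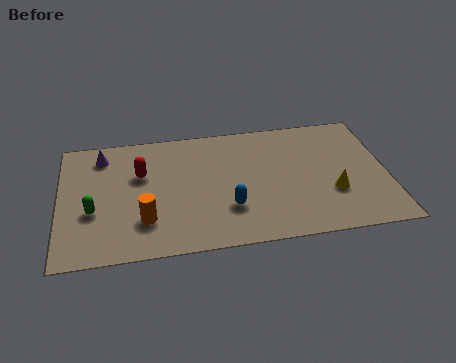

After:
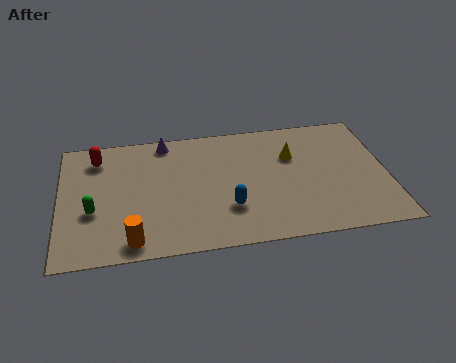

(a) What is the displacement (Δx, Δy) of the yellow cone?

(-1.5, 2.4)

The yellow cone started near (10.7, 2.5) and ended near (9.2, 4.9).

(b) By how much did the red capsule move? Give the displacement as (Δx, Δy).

(-1.7, 1.2)

The red capsule was at about (3.2, 4.7) and moved to about (1.5, 5.9).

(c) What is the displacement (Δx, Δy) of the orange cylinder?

(-0.5, -1.1)

The orange cylinder was at about (3.3, 2.0) and moved to about (2.8, 0.9).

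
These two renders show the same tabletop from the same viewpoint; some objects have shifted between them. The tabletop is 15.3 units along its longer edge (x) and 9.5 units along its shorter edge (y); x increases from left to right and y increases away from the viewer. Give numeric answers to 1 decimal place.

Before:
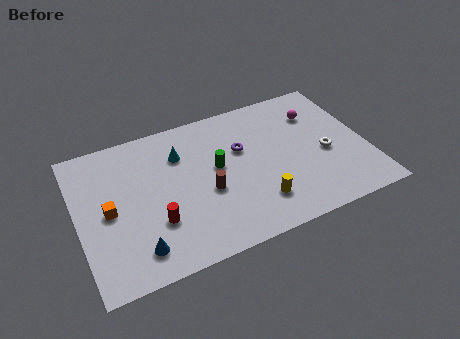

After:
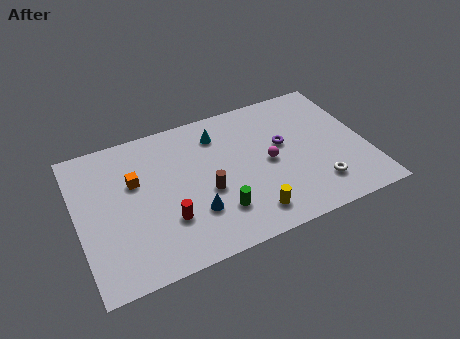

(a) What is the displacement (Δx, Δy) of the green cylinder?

(-0.3, -2.9)

The green cylinder started near (7.4, 5.3) and ended near (7.1, 2.4).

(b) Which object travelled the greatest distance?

the magenta sphere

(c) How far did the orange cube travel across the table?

2.1

From (1.6, 4.6) to (3.1, 6.0), the orange cube covered √(1.5² + 1.4²) ≈ 2.1 units.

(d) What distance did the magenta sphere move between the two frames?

3.8

From (13.0, 7.0) to (10.1, 4.6), the magenta sphere covered √(2.9² + 2.4²) ≈ 3.8 units.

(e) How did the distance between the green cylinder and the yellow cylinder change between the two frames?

-1.8

The distance was about 3.6 in the first image and 1.8 in the second, so they moved 1.8 units closer together.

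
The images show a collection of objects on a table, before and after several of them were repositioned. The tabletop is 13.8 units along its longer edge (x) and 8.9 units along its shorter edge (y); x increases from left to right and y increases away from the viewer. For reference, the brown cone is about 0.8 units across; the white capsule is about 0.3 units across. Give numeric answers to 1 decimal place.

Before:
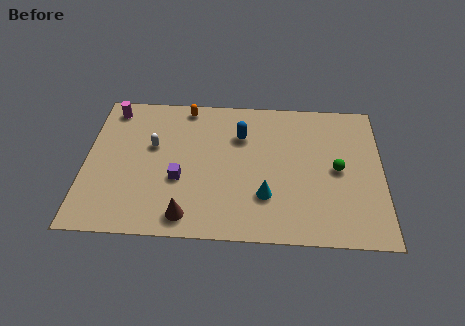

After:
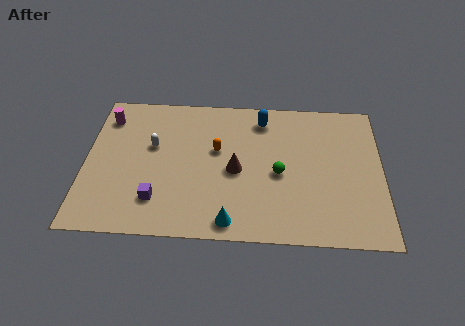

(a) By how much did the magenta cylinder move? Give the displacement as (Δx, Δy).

(-0.2, -0.6)

The magenta cylinder started near (1.1, 7.7) and ended near (0.9, 7.1).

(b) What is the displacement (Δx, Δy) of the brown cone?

(2.2, 2.9)

From the two frames, the brown cone sits at roughly (4.8, 1.2) before and (7.0, 4.1) after.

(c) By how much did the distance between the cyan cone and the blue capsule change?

+2.7

Before: roughly 3.9 units apart; after: 6.6. That's 2.7 units further apart.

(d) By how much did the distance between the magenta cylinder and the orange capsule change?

+2.0

They were about 3.5 units apart before and 5.5 after — 2.0 units further apart.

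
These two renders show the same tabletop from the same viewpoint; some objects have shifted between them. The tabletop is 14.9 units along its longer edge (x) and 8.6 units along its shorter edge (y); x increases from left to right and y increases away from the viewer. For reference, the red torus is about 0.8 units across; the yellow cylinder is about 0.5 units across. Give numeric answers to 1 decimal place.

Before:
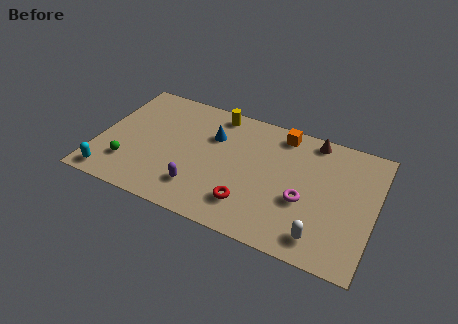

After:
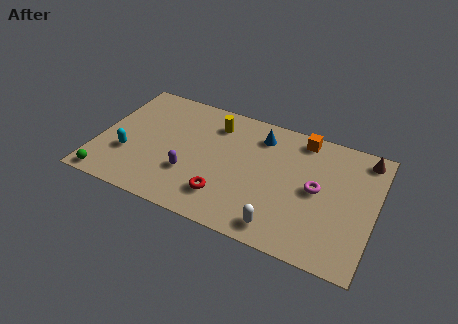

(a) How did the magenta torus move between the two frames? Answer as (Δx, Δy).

(0.6, 1.0)

From the two frames, the magenta torus sits at roughly (11.2, 3.4) before and (11.8, 4.4) after.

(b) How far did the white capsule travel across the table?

2.1

The white capsule was near (12.3, 1.4) before and (10.2, 1.2) after, so it travelled √(2.1² + 0.2²) ≈ 2.1 units.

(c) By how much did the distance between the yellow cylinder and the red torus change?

-1.2

Before: roughly 6.1 units apart; after: 4.9. That's 1.2 units closer together.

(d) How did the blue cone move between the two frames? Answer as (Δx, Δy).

(2.5, 1.0)

The blue cone started near (6.0, 5.9) and ended near (8.5, 6.9).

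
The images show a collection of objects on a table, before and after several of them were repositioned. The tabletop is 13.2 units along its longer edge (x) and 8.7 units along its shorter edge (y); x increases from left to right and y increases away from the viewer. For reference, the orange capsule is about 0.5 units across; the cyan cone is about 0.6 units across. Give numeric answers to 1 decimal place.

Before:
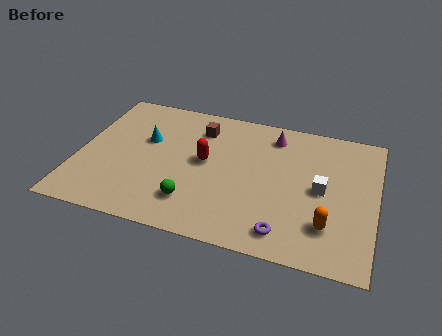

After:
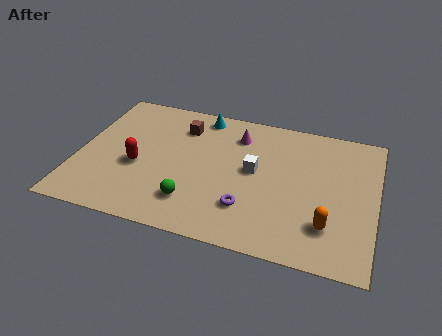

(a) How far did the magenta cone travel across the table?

1.6

The magenta cone was near (8.5, 7.2) before and (6.9, 6.8) after, so it travelled √(1.6² + 0.4²) ≈ 1.6 units.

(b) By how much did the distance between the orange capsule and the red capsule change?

+2.5

Before: roughly 6.1 units apart; after: 8.6. That's 2.5 units further apart.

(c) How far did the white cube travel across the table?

3.0

The white cube moved from about (10.8, 4.3) to (7.8, 4.7), a distance of √(3.0² + 0.4²) ≈ 3.0.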